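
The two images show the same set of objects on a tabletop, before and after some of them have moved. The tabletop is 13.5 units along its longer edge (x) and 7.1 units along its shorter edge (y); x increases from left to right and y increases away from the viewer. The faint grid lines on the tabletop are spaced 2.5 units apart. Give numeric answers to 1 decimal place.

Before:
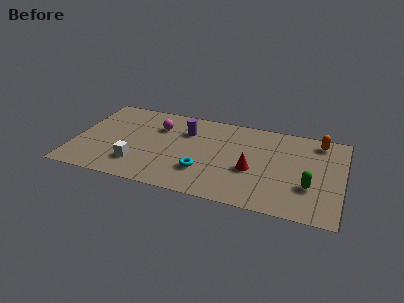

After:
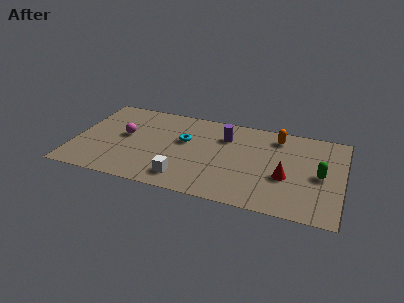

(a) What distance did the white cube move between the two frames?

2.5

From (3.3, 1.8) to (5.7, 1.3), the white cube covered √(2.4² + 0.5²) ≈ 2.5 units.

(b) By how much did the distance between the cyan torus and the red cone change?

+2.9

They were about 2.5 units apart before and 5.4 after — 2.9 units further apart.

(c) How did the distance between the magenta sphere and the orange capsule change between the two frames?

-0.3

Before: roughly 8.2 units apart; after: 7.9. That's 0.3 units closer together.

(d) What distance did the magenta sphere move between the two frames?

2.0

From (4.1, 5.1) to (2.5, 3.9), the magenta sphere covered √(1.6² + 1.2²) ≈ 2.0 units.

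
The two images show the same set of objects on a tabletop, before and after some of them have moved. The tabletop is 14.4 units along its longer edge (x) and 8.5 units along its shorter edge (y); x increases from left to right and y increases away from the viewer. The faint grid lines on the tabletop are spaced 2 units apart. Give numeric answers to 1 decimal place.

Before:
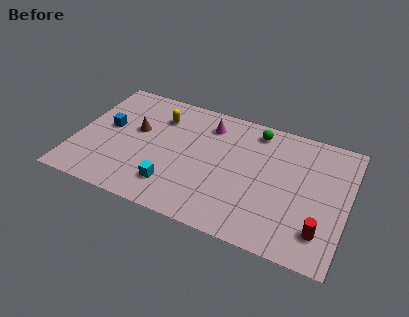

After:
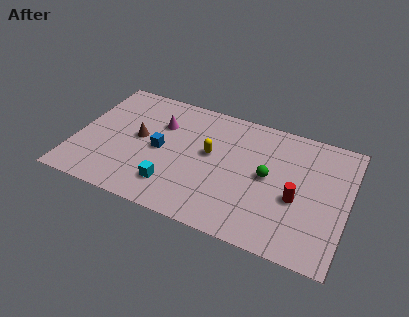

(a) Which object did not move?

the cyan cube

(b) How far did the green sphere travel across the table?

3.0

From (9.3, 7.3) to (10.2, 4.4), the green sphere covered √(0.9² + 2.9²) ≈ 3.0 units.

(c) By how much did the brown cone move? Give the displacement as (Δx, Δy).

(0.2, -0.5)

From the two frames, the brown cone sits at roughly (3.1, 5.0) before and (3.3, 4.5) after.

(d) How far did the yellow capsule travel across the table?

3.3

From (4.2, 6.4) to (7.1, 4.8), the yellow capsule covered √(2.9² + 1.6²) ≈ 3.3 units.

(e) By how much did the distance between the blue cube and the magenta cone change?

-3.8

Before: roughly 5.6 units apart; after: 1.8. That's 3.8 units closer together.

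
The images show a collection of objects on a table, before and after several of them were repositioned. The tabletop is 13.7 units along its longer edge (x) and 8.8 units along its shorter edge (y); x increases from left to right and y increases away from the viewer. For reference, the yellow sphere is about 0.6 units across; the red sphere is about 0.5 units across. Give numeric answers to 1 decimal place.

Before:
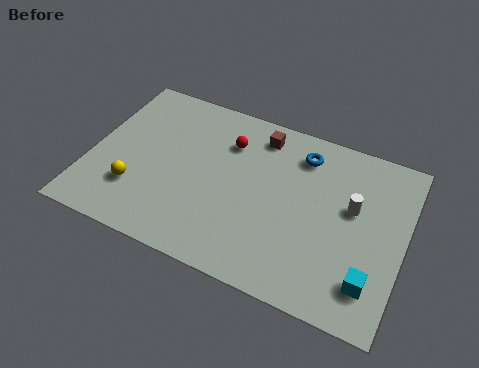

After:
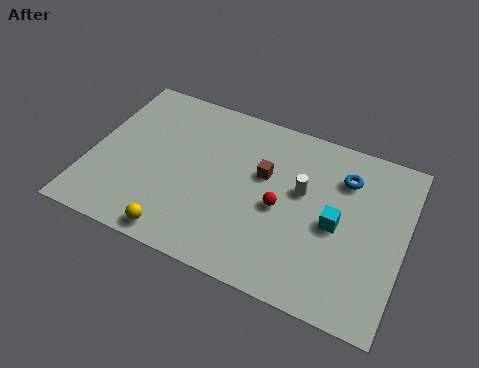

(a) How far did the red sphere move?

3.6

From (5.8, 6.5) to (8.4, 4.0), the red sphere covered √(2.6² + 2.5²) ≈ 3.6 units.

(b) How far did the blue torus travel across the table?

2.0

The blue torus was near (9.0, 7.1) before and (10.9, 6.6) after, so it travelled √(1.9² + 0.5²) ≈ 2.0 units.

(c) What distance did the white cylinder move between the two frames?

2.2

The white cylinder moved from about (11.4, 5.2) to (9.2, 5.2), a distance of √(2.2² + 0.0²) ≈ 2.2.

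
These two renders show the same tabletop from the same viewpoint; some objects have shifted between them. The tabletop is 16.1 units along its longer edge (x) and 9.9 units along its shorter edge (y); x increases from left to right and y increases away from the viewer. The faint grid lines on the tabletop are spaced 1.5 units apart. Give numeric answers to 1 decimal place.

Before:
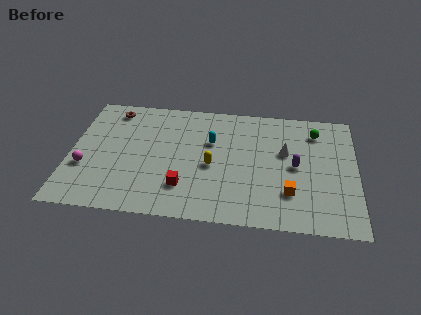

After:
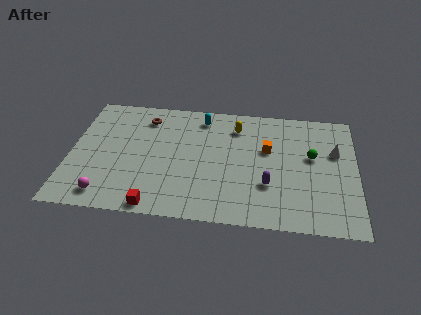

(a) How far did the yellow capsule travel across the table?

3.6

The yellow capsule moved from about (8.0, 4.4) to (9.3, 7.8), a distance of √(1.3² + 3.4²) ≈ 3.6.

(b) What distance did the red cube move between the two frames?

2.3

The red cube was near (6.5, 2.5) before and (5.0, 0.8) after, so it travelled √(1.5² + 1.7²) ≈ 2.3 units.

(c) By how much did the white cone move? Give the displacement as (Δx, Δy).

(2.8, 0.3)

From the two frames, the white cone sits at roughly (12.1, 6.0) before and (14.9, 6.3) after.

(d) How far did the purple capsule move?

2.3

The purple capsule was near (12.7, 4.9) before and (11.2, 3.2) after, so it travelled √(1.5² + 1.7²) ≈ 2.3 units.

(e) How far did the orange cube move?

3.6

The orange cube moved from about (12.4, 2.7) to (11.1, 6.1), a distance of √(1.3² + 3.4²) ≈ 3.6.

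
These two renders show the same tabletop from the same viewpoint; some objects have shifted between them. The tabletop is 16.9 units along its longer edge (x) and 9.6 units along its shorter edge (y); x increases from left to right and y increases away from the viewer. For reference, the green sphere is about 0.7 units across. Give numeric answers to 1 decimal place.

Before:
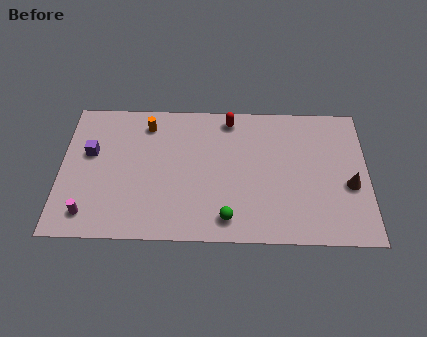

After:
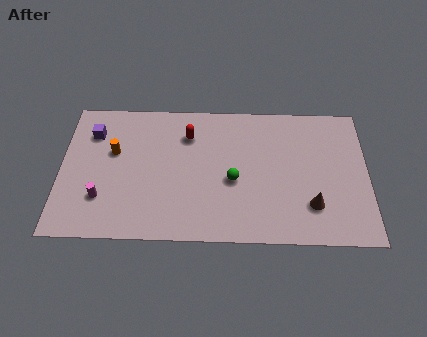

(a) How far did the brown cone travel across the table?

2.5

The brown cone was near (15.9, 3.9) before and (13.8, 2.5) after, so it travelled √(2.1² + 1.4²) ≈ 2.5 units.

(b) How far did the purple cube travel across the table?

1.4

From (1.6, 5.8) to (1.7, 7.2), the purple cube covered √(0.1² + 1.4²) ≈ 1.4 units.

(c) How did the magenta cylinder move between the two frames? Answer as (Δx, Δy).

(0.7, 1.1)

The magenta cylinder was at about (1.6, 1.6) and moved to about (2.3, 2.7).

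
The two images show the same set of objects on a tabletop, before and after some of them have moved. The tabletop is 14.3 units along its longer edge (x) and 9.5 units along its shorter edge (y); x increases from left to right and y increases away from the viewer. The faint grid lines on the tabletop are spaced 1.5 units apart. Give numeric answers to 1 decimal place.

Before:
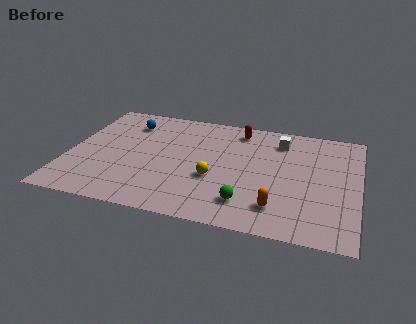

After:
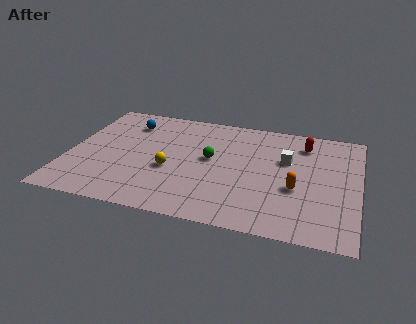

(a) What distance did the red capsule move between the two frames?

3.3

From (8.2, 8.1) to (11.5, 7.6), the red capsule covered √(3.3² + 0.5²) ≈ 3.3 units.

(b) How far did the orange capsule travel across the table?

1.9

The orange capsule moved from about (10.5, 2.0) to (11.3, 3.7), a distance of √(0.8² + 1.7²) ≈ 1.9.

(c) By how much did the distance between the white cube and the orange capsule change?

-3.2

Before: roughly 5.6 units apart; after: 2.4. That's 3.2 units closer together.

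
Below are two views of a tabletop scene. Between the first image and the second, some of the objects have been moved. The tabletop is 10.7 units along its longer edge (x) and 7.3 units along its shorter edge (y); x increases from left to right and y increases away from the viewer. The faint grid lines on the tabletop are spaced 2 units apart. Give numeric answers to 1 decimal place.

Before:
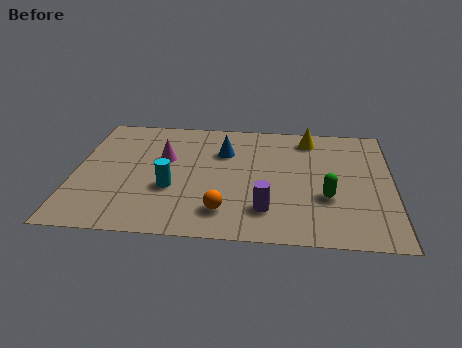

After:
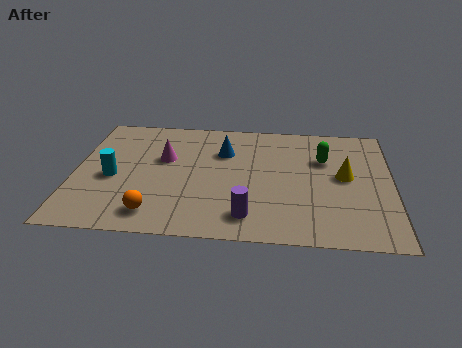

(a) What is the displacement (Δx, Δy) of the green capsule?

(-0.1, 2.3)

From the two frames, the green capsule sits at roughly (8.5, 2.6) before and (8.4, 4.9) after.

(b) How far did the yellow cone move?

2.6

From (7.9, 6.2) to (9.1, 3.9), the yellow cone covered √(1.2² + 2.3²) ≈ 2.6 units.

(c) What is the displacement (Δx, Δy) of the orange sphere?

(-2.3, -0.3)

From the two frames, the orange sphere sits at roughly (5.1, 1.5) before and (2.8, 1.2) after.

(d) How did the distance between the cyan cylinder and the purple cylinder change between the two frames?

+1.6

Before: roughly 3.4 units apart; after: 5.0. That's 1.6 units further apart.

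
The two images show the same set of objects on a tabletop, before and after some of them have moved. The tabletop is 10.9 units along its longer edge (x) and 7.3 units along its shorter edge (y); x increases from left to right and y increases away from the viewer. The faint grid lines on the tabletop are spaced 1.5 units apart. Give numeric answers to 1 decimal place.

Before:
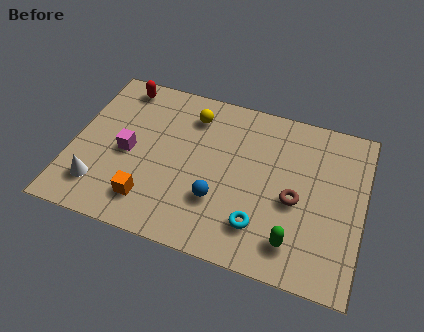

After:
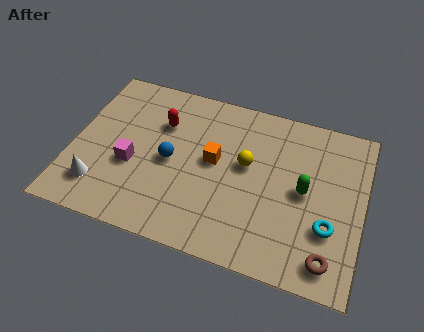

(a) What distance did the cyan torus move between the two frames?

2.6

The cyan torus moved from about (7.2, 1.7) to (9.7, 2.4), a distance of √(2.5² + 0.7²) ≈ 2.6.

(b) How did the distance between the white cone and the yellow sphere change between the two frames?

+0.7

The distance was about 5.2 in the first image and 5.9 in the second, so they moved 0.7 units further apart.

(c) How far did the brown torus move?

2.5

The brown torus moved from about (8.4, 3.2) to (9.8, 1.1), a distance of √(1.4² + 2.1²) ≈ 2.5.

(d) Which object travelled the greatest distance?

the orange cube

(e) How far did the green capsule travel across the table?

2.3

The green capsule moved from about (8.5, 1.4) to (8.7, 3.7), a distance of √(0.2² + 2.3²) ≈ 2.3.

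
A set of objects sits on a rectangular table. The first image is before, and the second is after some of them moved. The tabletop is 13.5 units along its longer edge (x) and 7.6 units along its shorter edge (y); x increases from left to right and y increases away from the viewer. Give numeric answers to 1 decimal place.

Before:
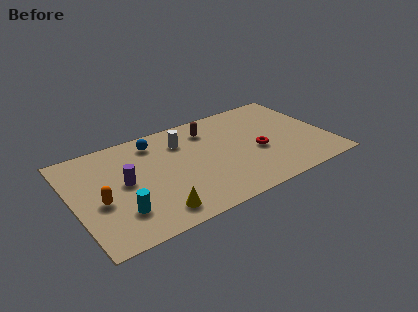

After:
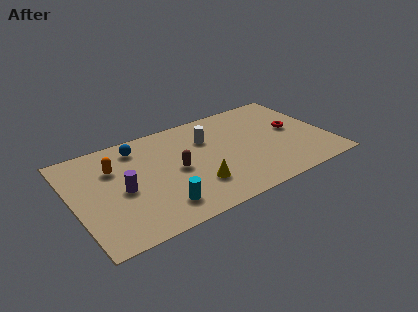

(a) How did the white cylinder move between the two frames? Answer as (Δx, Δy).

(1.3, -0.4)

From the two frames, the white cylinder sits at roughly (6.0, 5.7) before and (7.3, 5.3) after.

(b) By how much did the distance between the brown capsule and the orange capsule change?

-3.3

Before: roughly 6.8 units apart; after: 3.5. That's 3.3 units closer together.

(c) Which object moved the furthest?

the brown capsule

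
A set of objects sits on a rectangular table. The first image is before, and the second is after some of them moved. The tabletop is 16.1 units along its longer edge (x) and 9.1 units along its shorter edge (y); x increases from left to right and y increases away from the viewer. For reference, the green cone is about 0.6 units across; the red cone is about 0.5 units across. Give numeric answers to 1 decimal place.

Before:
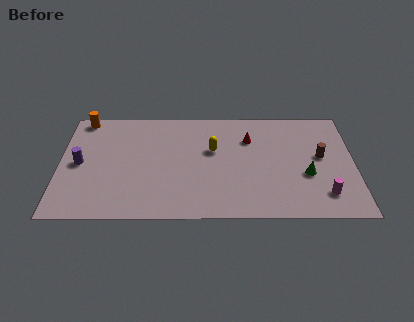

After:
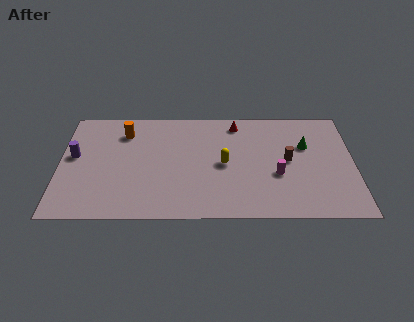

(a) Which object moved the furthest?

the magenta cylinder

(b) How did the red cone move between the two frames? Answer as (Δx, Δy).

(-0.7, 1.3)

From the two frames, the red cone sits at roughly (10.4, 6.5) before and (9.7, 7.8) after.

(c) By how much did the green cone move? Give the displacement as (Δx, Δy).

(0.0, 2.4)

The green cone started near (13.5, 3.5) and ended near (13.5, 5.9).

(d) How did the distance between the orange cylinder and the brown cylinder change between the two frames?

-4.2

The distance was about 13.5 in the first image and 9.3 in the second, so they moved 4.2 units closer together.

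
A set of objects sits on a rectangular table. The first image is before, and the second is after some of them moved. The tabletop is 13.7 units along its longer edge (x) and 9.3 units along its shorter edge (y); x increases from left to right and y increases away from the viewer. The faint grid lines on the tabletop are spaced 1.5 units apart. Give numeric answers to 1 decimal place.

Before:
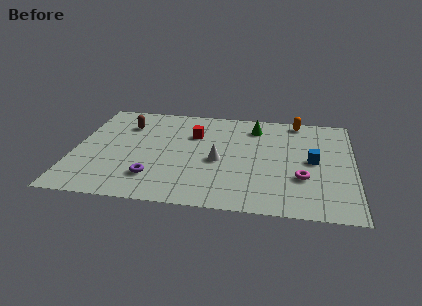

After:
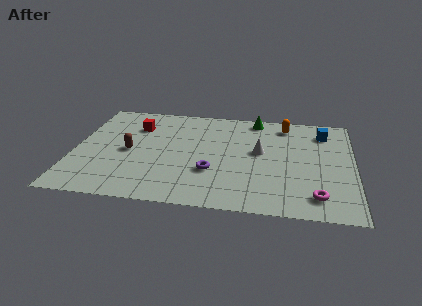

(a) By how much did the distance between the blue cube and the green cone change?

-0.5

Before: roughly 4.0 units apart; after: 3.5. That's 0.5 units closer together.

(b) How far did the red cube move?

2.9

The red cube was near (5.8, 6.4) before and (2.9, 6.8) after, so it travelled √(2.9² + 0.4²) ≈ 2.9 units.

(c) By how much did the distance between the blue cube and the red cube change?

+3.2

Before: roughly 6.1 units apart; after: 9.3. That's 3.2 units further apart.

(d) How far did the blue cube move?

2.7

The blue cube moved from about (11.7, 4.7) to (12.2, 7.4), a distance of √(0.5² + 2.7²) ≈ 2.7.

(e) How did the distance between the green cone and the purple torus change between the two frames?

-1.6

The distance was about 7.2 in the first image and 5.6 in the second, so they moved 1.6 units closer together.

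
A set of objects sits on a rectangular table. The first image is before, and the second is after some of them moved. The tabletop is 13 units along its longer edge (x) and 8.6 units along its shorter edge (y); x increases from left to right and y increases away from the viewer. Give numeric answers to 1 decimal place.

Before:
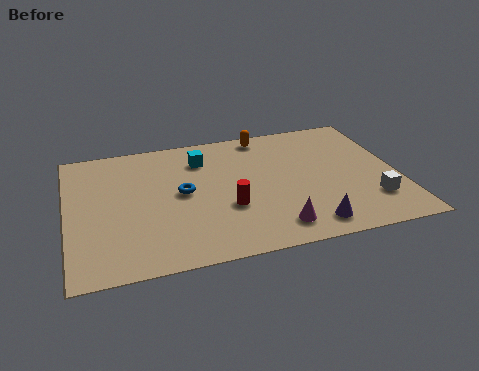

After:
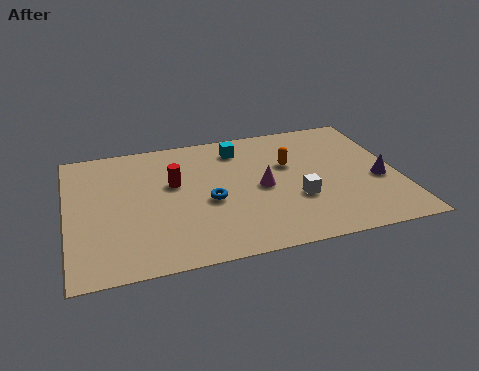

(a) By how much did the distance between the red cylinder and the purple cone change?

+4.6

Before: roughly 3.6 units apart; after: 8.2. That's 4.6 units further apart.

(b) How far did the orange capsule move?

2.4

From (8.0, 7.7) to (8.8, 5.4), the orange capsule covered √(0.8² + 2.3²) ≈ 2.4 units.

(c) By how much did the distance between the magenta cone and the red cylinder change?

+1.2

Before: roughly 2.4 units apart; after: 3.6. That's 1.2 units further apart.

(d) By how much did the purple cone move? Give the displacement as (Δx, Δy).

(3.0, 2.3)

The purple cone was at about (9.2, 1.2) and moved to about (12.2, 3.5).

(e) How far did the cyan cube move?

1.6

The cyan cube moved from about (5.4, 6.6) to (6.9, 7.0), a distance of √(1.5² + 0.4²) ≈ 1.6.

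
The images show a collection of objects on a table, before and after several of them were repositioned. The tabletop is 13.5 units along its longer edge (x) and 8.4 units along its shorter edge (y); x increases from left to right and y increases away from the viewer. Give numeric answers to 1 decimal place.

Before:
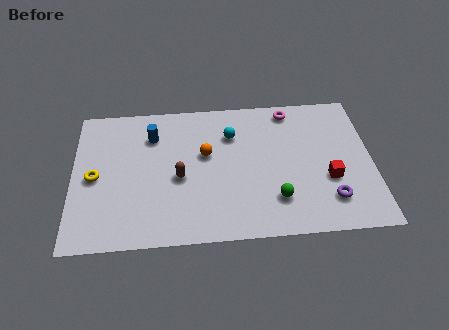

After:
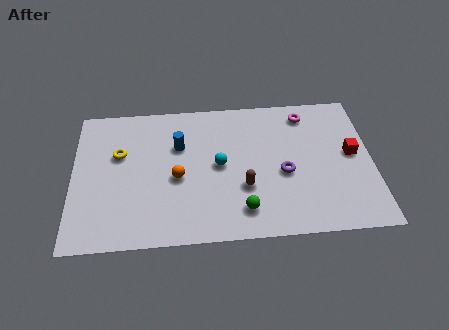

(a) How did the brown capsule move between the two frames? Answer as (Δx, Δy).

(2.9, -0.8)

The brown capsule started near (4.8, 3.7) and ended near (7.7, 2.9).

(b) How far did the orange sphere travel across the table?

1.8

The orange sphere moved from about (6.0, 5.0) to (4.7, 3.7), a distance of √(1.3² + 1.3²) ≈ 1.8.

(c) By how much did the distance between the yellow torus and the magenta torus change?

-0.8

Before: roughly 9.5 units apart; after: 8.7. That's 0.8 units closer together.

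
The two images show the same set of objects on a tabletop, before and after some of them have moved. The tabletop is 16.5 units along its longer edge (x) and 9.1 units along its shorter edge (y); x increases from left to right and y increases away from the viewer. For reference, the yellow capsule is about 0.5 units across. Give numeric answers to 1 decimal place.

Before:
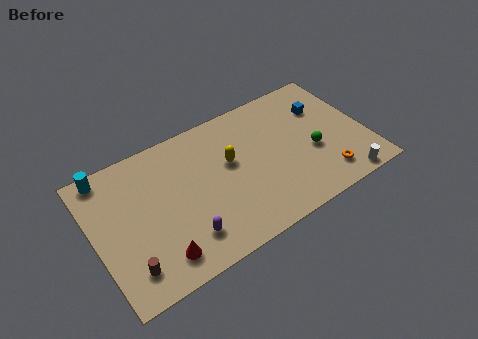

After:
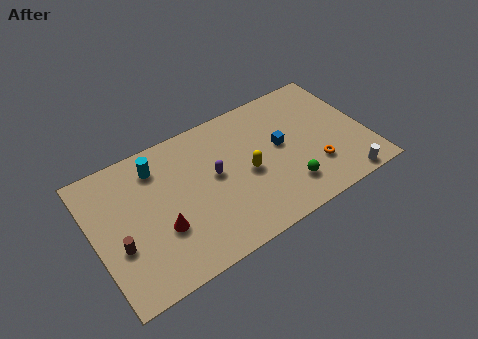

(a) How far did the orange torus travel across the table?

1.0

The orange torus moved from about (13.6, 1.7) to (13.1, 2.6), a distance of √(0.5² + 0.9²) ≈ 1.0.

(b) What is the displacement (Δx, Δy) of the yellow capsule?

(0.9, -1.2)

The yellow capsule started near (8.3, 5.4) and ended near (9.2, 4.2).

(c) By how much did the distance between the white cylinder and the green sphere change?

+0.3

They were about 3.2 units apart before and 3.5 after — 0.3 units further apart.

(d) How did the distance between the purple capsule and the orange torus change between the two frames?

-2.3

Before: roughly 8.6 units apart; after: 6.3. That's 2.3 units closer together.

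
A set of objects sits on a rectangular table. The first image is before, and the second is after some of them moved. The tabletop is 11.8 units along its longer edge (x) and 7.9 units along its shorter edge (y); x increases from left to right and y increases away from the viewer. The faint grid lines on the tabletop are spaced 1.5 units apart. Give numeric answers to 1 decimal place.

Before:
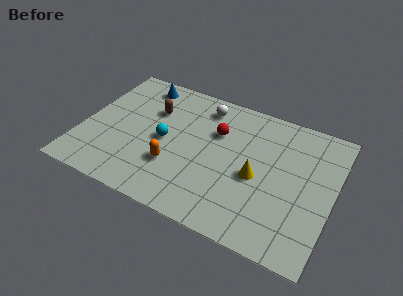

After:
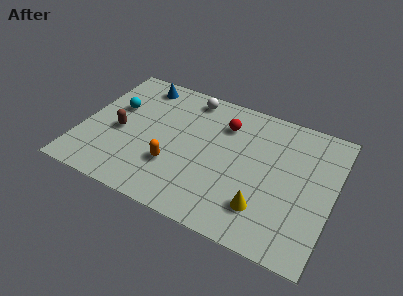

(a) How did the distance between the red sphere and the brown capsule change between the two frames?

+2.2

Before: roughly 3.1 units apart; after: 5.3. That's 2.2 units further apart.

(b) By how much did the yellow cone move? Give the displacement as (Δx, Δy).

(0.5, -1.6)

The yellow cone started near (8.3, 3.5) and ended near (8.8, 1.9).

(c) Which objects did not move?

the blue cone and the orange capsule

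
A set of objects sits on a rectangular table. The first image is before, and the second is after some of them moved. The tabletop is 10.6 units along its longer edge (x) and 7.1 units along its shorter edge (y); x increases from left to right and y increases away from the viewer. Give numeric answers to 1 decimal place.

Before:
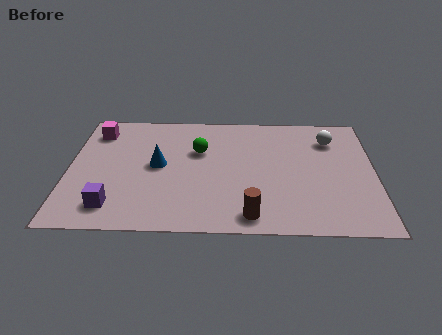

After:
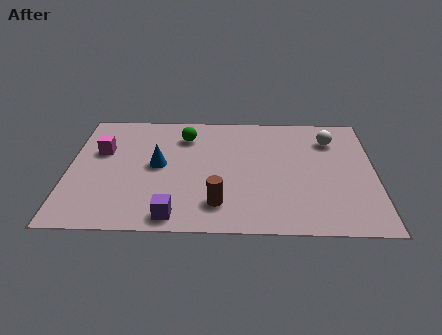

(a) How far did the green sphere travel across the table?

1.0

The green sphere moved from about (4.5, 4.6) to (4.0, 5.5), a distance of √(0.5² + 0.9²) ≈ 1.0.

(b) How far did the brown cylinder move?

1.3

The brown cylinder was near (6.3, 0.9) before and (5.2, 1.5) after, so it travelled √(1.1² + 0.6²) ≈ 1.3 units.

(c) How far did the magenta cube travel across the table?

1.2

The magenta cube moved from about (0.9, 5.7) to (1.1, 4.5), a distance of √(0.2² + 1.2²) ≈ 1.2.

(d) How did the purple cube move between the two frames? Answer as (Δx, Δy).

(2.1, -0.5)

The purple cube started near (1.6, 1.3) and ended near (3.7, 0.8).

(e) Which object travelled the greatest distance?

the purple cube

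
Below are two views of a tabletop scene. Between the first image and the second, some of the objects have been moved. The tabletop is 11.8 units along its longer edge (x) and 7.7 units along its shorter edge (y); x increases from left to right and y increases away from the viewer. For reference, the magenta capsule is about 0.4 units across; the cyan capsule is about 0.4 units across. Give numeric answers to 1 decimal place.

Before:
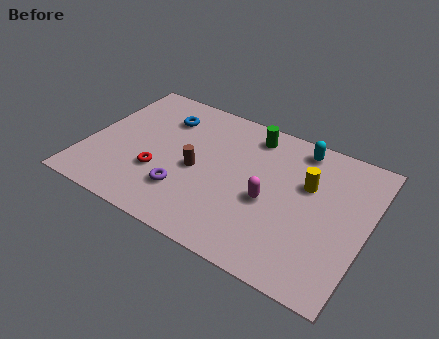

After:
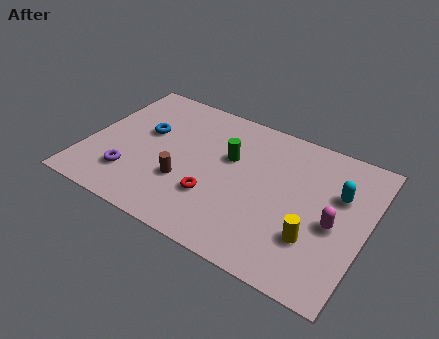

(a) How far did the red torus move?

2.4

The red torus was near (3.2, 2.6) before and (5.6, 2.4) after, so it travelled √(2.4² + 0.2²) ≈ 2.4 units.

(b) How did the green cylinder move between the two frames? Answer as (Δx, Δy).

(-0.7, -1.7)

The green cylinder started near (6.6, 6.5) and ended near (5.9, 4.8).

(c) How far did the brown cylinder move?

1.0

The brown cylinder was near (4.7, 3.5) before and (4.3, 2.6) after, so it travelled √(0.4² + 0.9²) ≈ 1.0 units.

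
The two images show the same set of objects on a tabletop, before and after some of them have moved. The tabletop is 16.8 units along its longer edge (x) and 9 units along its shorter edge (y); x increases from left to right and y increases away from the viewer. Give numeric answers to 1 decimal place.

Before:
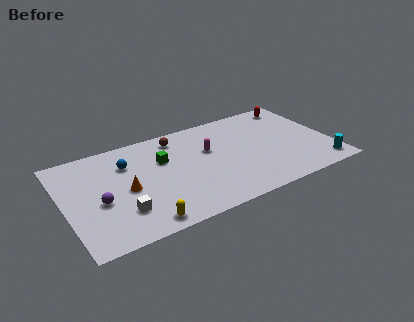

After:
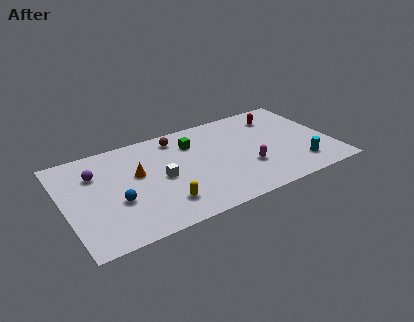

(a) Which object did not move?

the brown sphere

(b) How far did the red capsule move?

1.5

The red capsule was near (15.2, 7.8) before and (13.9, 7.1) after, so it travelled √(1.3² + 0.7²) ≈ 1.5 units.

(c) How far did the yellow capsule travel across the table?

1.7

From (4.4, 1.0) to (5.8, 2.0), the yellow capsule covered √(1.4² + 1.0²) ≈ 1.7 units.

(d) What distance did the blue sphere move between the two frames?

3.3

The blue sphere moved from about (4.1, 6.5) to (3.1, 3.4), a distance of √(1.0² + 3.1²) ≈ 3.3.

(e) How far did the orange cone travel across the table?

1.4

The orange cone moved from about (3.8, 4.2) to (4.6, 5.3), a distance of √(0.8² + 1.1²) ≈ 1.4.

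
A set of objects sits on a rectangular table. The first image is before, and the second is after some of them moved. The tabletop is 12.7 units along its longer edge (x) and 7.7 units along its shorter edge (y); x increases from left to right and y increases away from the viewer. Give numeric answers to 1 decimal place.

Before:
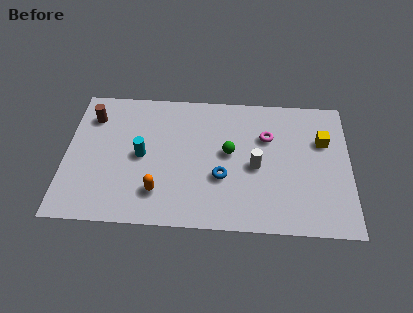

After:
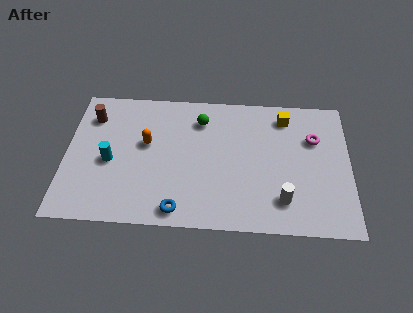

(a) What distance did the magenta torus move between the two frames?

2.1

From (9.0, 5.2) to (11.1, 5.2), the magenta torus covered √(2.1² + 0.0²) ≈ 2.1 units.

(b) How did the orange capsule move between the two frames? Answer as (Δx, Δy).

(-0.6, 2.7)

The orange capsule started near (4.2, 1.8) and ended near (3.6, 4.5).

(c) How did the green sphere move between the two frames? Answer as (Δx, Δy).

(-1.3, 1.8)

The green sphere was at about (7.3, 4.2) and moved to about (6.0, 6.0).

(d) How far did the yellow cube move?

2.1

The yellow cube was near (11.5, 5.1) before and (9.8, 6.4) after, so it travelled √(1.7² + 1.3²) ≈ 2.1 units.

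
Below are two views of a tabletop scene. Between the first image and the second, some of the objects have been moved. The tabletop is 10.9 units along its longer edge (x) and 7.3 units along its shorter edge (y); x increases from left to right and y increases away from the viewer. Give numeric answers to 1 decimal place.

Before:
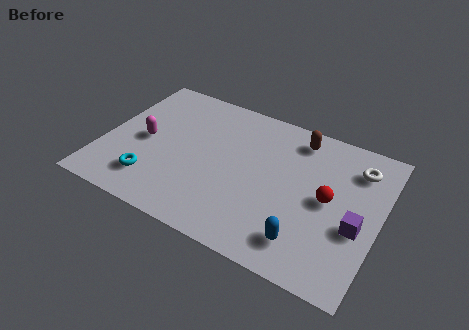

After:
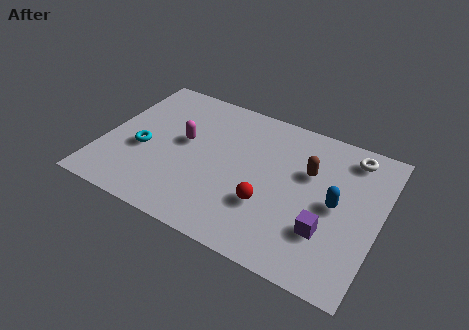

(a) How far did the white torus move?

0.6

The white torus moved from about (9.8, 5.7) to (9.5, 6.2), a distance of √(0.3² + 0.5²) ≈ 0.6.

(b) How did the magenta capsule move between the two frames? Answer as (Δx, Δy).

(1.5, 0.6)

The magenta capsule started near (1.6, 3.5) and ended near (3.1, 4.1).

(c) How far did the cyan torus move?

1.5

The cyan torus moved from about (2.2, 1.6) to (1.6, 3.0), a distance of √(0.6² + 1.4²) ≈ 1.5.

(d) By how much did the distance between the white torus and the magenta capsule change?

-1.8

They were about 8.5 units apart before and 6.7 after — 1.8 units closer together.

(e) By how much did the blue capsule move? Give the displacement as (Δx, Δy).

(0.9, 2.2)

From the two frames, the blue capsule sits at roughly (8.3, 1.4) before and (9.2, 3.6) after.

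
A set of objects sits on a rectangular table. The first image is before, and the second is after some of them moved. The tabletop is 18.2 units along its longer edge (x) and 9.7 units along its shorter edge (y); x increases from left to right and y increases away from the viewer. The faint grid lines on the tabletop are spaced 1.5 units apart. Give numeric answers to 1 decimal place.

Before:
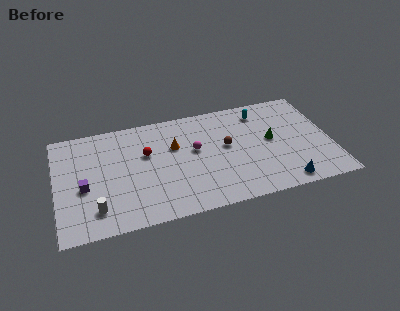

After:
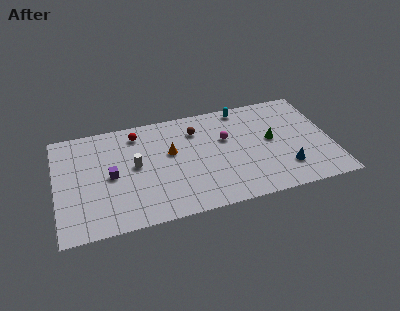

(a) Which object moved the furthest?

the white cylinder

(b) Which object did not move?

the green cone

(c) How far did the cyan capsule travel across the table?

1.4

From (13.8, 8.0) to (12.6, 8.7), the cyan capsule covered √(1.2² + 0.7²) ≈ 1.4 units.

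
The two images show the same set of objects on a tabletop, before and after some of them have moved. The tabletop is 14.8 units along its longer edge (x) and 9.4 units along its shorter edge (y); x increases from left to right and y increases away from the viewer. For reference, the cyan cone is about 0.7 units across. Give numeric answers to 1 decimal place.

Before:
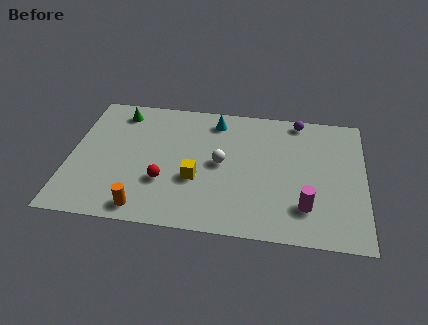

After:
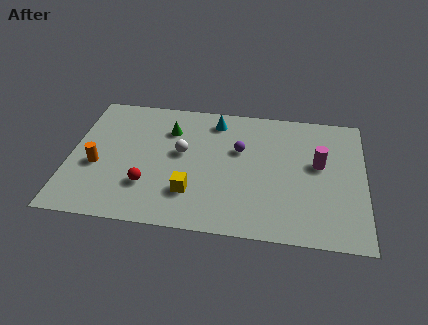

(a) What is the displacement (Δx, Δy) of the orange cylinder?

(-2.5, 2.7)

The orange cylinder started near (3.9, 1.1) and ended near (1.4, 3.8).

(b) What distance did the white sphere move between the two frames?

2.1

The white sphere was near (7.6, 4.8) before and (5.6, 5.3) after, so it travelled √(2.0² + 0.5²) ≈ 2.1 units.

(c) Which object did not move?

the cyan cone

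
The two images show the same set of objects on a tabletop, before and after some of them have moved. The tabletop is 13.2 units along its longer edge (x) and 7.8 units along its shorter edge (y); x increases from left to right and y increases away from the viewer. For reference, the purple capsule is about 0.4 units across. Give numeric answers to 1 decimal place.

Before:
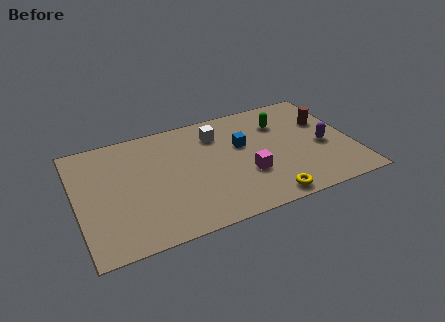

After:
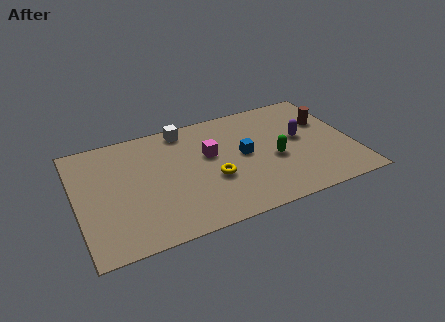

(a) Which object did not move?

the brown cylinder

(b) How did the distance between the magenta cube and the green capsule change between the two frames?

-0.3

They were about 3.6 units apart before and 3.3 after — 0.3 units closer together.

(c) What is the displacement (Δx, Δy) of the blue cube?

(0.0, -0.7)

The blue cube was at about (8.0, 4.8) and moved to about (8.0, 4.1).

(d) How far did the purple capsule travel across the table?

1.3

The purple capsule moved from about (11.8, 3.4) to (10.8, 4.3), a distance of √(1.0² + 0.9²) ≈ 1.3.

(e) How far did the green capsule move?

2.5

From (10.0, 5.7) to (9.4, 3.3), the green capsule covered √(0.6² + 2.4²) ≈ 2.5 units.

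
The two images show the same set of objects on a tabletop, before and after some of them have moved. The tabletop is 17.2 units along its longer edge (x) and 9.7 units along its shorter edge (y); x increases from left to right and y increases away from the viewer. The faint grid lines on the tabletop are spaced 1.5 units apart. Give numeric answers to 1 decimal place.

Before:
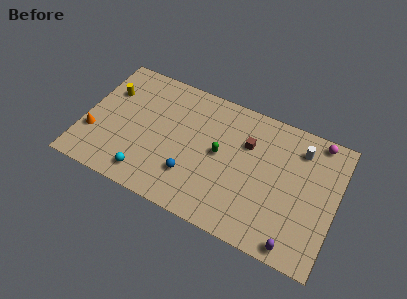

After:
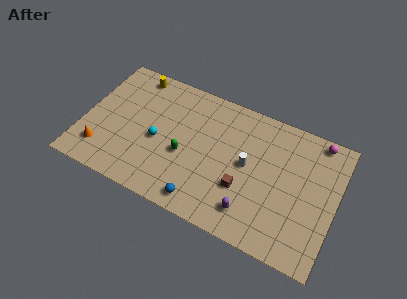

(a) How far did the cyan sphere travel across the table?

2.8

The cyan sphere was near (4.7, 1.5) before and (5.1, 4.3) after, so it travelled √(0.4² + 2.8²) ≈ 2.8 units.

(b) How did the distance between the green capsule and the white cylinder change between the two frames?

-1.5

They were about 5.8 units apart before and 4.3 after — 1.5 units closer together.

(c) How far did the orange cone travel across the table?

1.2

The orange cone was near (0.8, 3.1) before and (1.5, 2.1) after, so it travelled √(0.7² + 1.0²) ≈ 1.2 units.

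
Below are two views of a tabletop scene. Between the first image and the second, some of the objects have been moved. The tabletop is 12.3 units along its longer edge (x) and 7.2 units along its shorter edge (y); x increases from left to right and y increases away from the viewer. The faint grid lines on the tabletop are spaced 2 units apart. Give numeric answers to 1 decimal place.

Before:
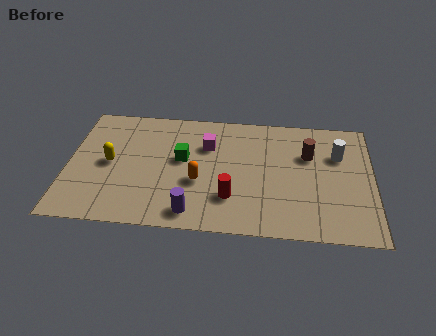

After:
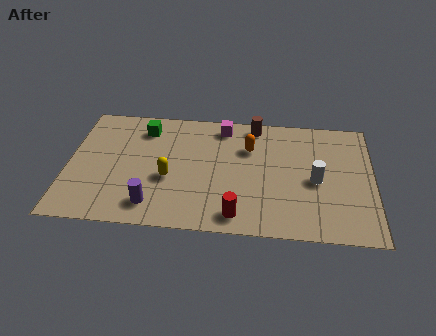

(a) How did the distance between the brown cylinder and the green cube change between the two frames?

-0.6

They were about 5.1 units apart before and 4.5 after — 0.6 units closer together.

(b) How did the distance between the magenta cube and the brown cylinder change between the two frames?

-2.8

They were about 4.1 units apart before and 1.3 after — 2.8 units closer together.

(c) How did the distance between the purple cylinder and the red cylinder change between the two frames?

+1.6

Before: roughly 1.8 units apart; after: 3.4. That's 1.6 units further apart.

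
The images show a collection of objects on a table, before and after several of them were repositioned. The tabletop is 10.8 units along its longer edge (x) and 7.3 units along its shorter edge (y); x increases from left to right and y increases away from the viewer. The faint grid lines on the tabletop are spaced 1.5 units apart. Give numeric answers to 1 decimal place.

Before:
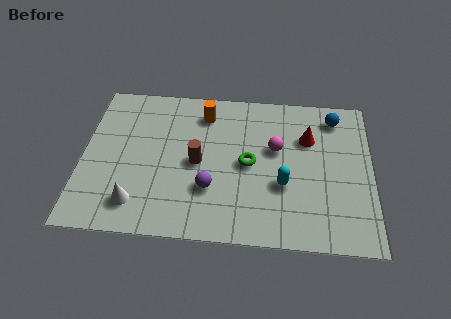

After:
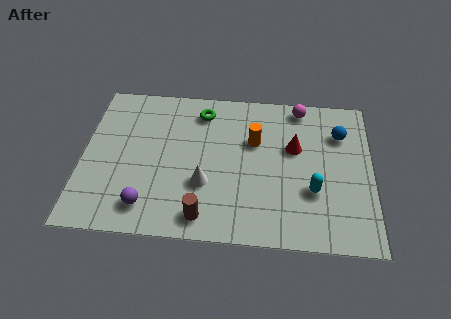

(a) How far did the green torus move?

3.0

The green torus moved from about (6.2, 3.6) to (4.4, 6.0), a distance of √(1.8² + 2.4²) ≈ 3.0.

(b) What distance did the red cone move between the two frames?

0.7

From (8.4, 5.0) to (7.9, 4.5), the red cone covered √(0.5² + 0.5²) ≈ 0.7 units.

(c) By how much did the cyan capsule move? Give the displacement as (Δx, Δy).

(1.1, -0.2)

The cyan capsule started near (7.5, 2.7) and ended near (8.6, 2.5).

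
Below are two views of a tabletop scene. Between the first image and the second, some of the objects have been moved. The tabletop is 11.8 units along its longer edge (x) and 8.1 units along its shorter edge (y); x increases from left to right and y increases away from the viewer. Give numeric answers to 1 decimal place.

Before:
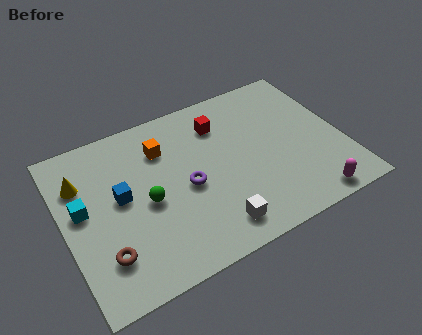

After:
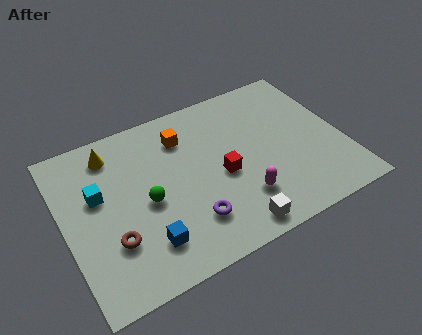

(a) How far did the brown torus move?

0.6

From (1.4, 2.0) to (1.8, 2.5), the brown torus covered √(0.4² + 0.5²) ≈ 0.6 units.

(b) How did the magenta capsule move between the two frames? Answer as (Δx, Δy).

(-2.7, 1.3)

From the two frames, the magenta capsule sits at roughly (9.9, 0.8) before and (7.2, 2.1) after.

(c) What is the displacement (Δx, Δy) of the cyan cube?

(0.7, 0.4)

The cyan cube started near (0.8, 4.5) and ended near (1.5, 4.9).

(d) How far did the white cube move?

0.8

From (5.9, 1.3) to (6.6, 0.9), the white cube covered √(0.7² + 0.4²) ≈ 0.8 units.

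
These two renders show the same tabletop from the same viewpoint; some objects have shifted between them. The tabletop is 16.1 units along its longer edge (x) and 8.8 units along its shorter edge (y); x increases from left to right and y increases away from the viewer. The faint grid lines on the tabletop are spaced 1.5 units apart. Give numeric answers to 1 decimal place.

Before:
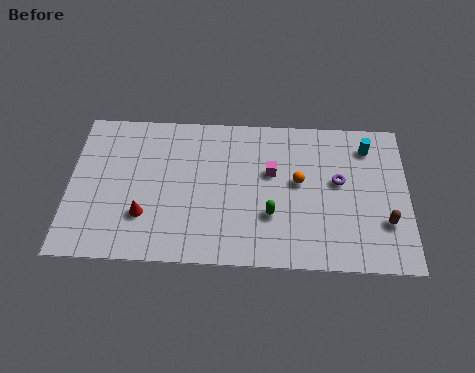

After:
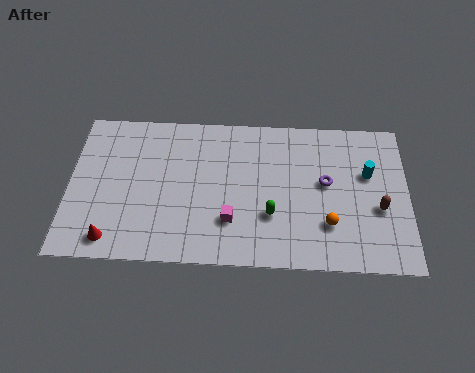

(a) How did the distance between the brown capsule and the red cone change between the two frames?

+1.4

The distance was about 11.4 in the first image and 12.8 in the second, so they moved 1.4 units further apart.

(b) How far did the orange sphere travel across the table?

2.8

From (10.9, 4.9) to (12.3, 2.5), the orange sphere covered √(1.4² + 2.4²) ≈ 2.8 units.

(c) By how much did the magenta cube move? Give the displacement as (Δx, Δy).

(-1.9, -2.9)

From the two frames, the magenta cube sits at roughly (9.6, 5.4) before and (7.7, 2.5) after.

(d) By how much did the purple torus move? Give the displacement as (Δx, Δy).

(-0.6, -0.1)

From the two frames, the purple torus sits at roughly (12.8, 5.0) before and (12.2, 4.9) after.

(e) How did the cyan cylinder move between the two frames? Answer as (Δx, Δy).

(0.0, -1.6)

From the two frames, the cyan cylinder sits at roughly (14.2, 7.1) before and (14.2, 5.5) after.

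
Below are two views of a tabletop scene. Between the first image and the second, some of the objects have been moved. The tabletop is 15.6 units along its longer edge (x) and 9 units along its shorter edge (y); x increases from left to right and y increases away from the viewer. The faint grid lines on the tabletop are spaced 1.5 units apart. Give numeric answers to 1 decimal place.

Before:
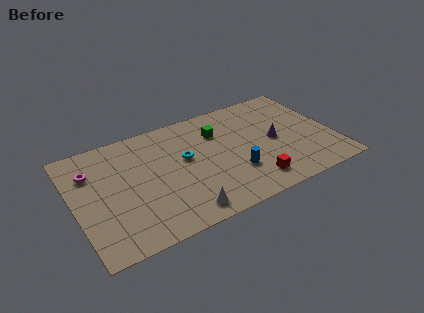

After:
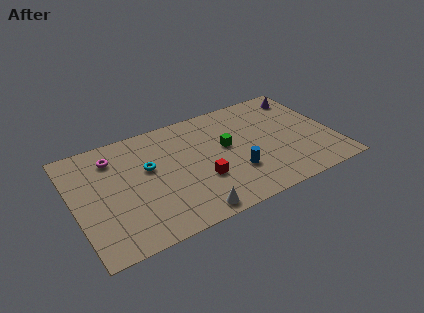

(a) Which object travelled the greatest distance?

the purple cone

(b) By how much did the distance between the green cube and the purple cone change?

+1.9

They were about 3.8 units apart before and 5.7 after — 1.9 units further apart.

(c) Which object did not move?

the blue cylinder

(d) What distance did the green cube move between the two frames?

1.4

The green cube moved from about (8.9, 6.5) to (9.2, 5.1), a distance of √(0.3² + 1.4²) ≈ 1.4.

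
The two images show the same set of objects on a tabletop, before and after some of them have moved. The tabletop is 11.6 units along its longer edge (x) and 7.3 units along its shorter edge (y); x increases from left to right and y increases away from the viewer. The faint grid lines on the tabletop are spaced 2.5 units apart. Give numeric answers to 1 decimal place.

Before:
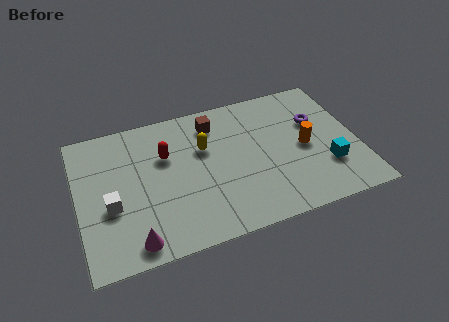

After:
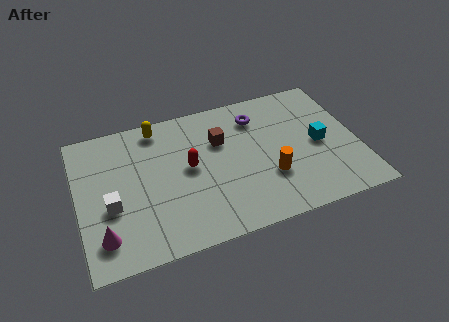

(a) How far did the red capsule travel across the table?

1.3

From (3.7, 4.8) to (4.6, 3.9), the red capsule covered √(0.9² + 0.9²) ≈ 1.3 units.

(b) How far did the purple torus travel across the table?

2.6

The purple torus was near (10.0, 4.7) before and (7.6, 5.7) after, so it travelled √(2.4² + 1.0²) ≈ 2.6 units.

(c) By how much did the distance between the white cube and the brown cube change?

-0.3

The distance was about 5.4 in the first image and 5.1 in the second, so they moved 0.3 units closer together.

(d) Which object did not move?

the white cube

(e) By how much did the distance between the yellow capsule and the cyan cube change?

+1.6

They were about 5.5 units apart before and 7.1 after — 1.6 units further apart.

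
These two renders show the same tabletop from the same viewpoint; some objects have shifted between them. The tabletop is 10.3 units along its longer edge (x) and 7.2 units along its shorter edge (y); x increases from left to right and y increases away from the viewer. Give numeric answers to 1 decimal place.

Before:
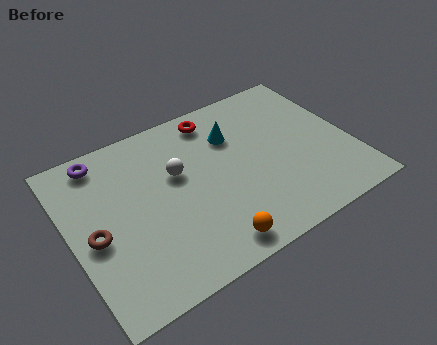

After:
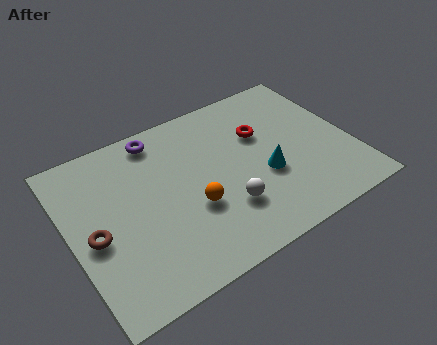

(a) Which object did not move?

the brown torus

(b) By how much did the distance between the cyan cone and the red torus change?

+0.7

They were about 1.2 units apart before and 1.9 after — 0.7 units further apart.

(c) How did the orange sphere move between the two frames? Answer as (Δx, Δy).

(-0.3, 1.8)

From the two frames, the orange sphere sits at roughly (4.6, 0.9) before and (4.3, 2.7) after.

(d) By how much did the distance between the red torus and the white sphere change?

+0.7

Before: roughly 2.5 units apart; after: 3.2. That's 0.7 units further apart.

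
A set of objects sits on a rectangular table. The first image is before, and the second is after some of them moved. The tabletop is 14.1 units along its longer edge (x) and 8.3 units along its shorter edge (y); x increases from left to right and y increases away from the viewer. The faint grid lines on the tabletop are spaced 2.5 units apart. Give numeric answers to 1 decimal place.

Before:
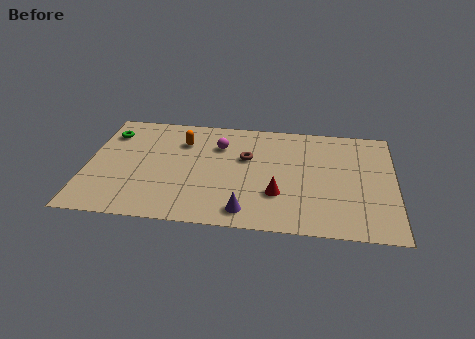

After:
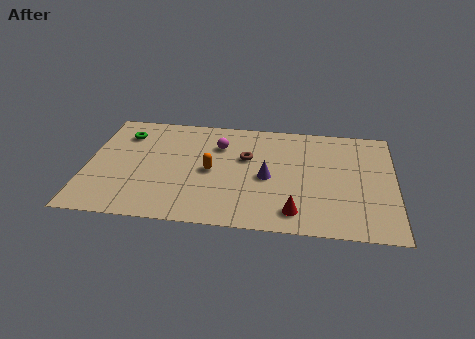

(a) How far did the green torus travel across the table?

0.7

From (0.9, 6.4) to (1.6, 6.4), the green torus covered √(0.7² + 0.0²) ≈ 0.7 units.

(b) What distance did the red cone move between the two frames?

1.4

The red cone was near (8.8, 2.6) before and (9.6, 1.4) after, so it travelled √(0.8² + 1.2²) ≈ 1.4 units.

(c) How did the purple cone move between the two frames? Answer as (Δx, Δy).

(0.9, 2.6)

From the two frames, the purple cone sits at roughly (7.4, 1.2) before and (8.3, 3.8) after.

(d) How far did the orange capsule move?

2.5

From (4.3, 6.1) to (5.7, 4.0), the orange capsule covered √(1.4² + 2.1²) ≈ 2.5 units.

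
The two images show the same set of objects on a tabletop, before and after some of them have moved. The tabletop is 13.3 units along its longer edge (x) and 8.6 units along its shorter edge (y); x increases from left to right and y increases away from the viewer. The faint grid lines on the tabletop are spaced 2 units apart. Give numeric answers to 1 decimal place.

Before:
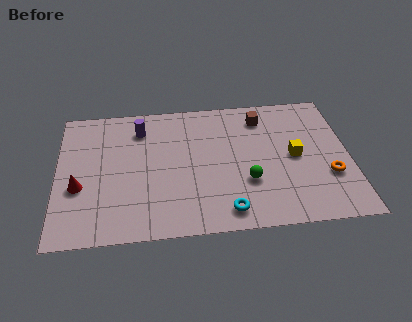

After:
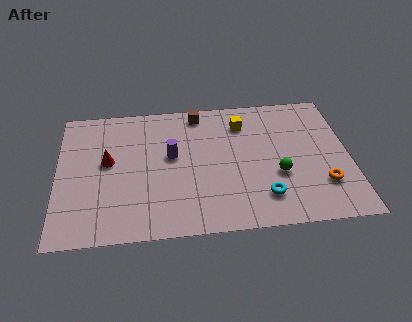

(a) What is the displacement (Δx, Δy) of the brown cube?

(-2.9, 0.6)

From the two frames, the brown cube sits at roughly (9.4, 7.0) before and (6.5, 7.6) after.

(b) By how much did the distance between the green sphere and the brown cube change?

+1.4

Before: roughly 4.2 units apart; after: 5.6. That's 1.4 units further apart.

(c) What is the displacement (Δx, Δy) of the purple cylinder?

(1.4, -1.9)

From the two frames, the purple cylinder sits at roughly (3.8, 6.8) before and (5.2, 4.9) after.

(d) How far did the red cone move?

2.0

The red cone moved from about (1.0, 3.3) to (2.3, 4.8), a distance of √(1.3² + 1.5²) ≈ 2.0.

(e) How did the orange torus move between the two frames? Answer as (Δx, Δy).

(-0.3, -0.5)

The orange torus was at about (12.3, 2.9) and moved to about (12.0, 2.4).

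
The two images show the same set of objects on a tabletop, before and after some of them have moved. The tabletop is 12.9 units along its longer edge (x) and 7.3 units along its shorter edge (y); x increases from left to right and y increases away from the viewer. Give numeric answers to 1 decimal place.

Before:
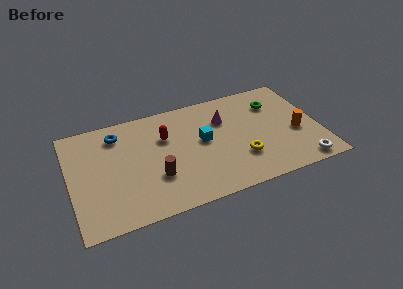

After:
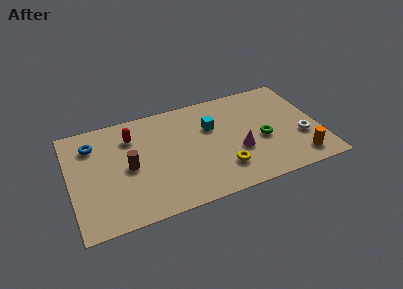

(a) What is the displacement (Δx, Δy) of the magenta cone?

(0.5, -2.4)

The magenta cone started near (8.1, 5.1) and ended near (8.6, 2.7).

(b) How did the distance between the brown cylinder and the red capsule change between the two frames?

-0.6

They were about 2.6 units apart before and 2.0 after — 0.6 units closer together.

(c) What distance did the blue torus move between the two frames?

1.3

From (2.6, 5.9) to (1.3, 5.6), the blue torus covered √(1.3² + 0.3²) ≈ 1.3 units.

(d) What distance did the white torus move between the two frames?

1.8

From (11.7, 0.8) to (11.9, 2.6), the white torus covered √(0.2² + 1.8²) ≈ 1.8 units.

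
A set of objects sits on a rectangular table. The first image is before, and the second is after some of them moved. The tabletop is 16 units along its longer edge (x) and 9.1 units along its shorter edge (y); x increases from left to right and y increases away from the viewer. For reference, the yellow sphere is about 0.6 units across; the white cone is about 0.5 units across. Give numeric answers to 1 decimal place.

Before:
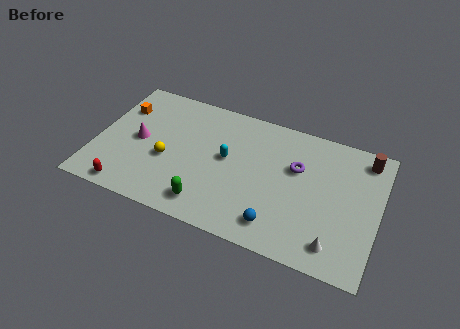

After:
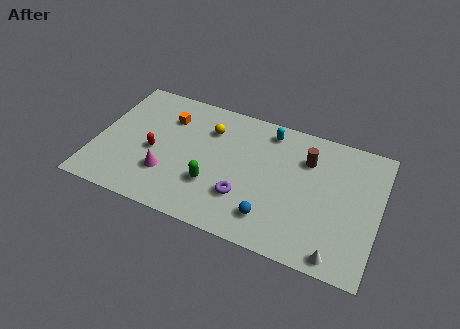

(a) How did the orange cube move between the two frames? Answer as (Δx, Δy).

(2.7, 0.2)

The orange cube started near (1.1, 6.5) and ended near (3.8, 6.7).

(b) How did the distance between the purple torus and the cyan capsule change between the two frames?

+1.2

The distance was about 4.0 in the first image and 5.2 in the second, so they moved 1.2 units further apart.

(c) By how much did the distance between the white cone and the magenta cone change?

-1.8

They were about 11.8 units apart before and 10.0 after — 1.8 units closer together.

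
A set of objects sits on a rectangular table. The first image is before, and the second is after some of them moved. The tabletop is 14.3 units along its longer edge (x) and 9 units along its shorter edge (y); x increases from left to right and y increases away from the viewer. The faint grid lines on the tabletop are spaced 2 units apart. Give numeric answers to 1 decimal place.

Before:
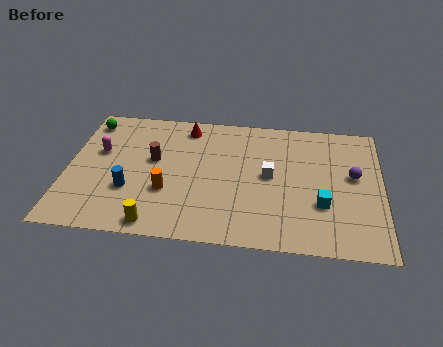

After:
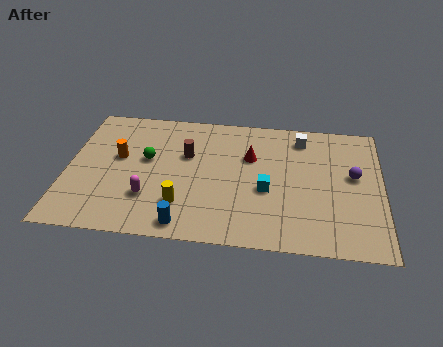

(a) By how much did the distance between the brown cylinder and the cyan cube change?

-3.8

Before: roughly 8.0 units apart; after: 4.2. That's 3.8 units closer together.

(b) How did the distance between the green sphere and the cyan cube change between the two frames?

-6.0

The distance was about 11.7 in the first image and 5.7 in the second, so they moved 6.0 units closer together.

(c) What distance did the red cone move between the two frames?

3.5

From (5.3, 7.7) to (8.3, 5.9), the red cone covered √(3.0² + 1.8²) ≈ 3.5 units.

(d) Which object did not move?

the purple sphere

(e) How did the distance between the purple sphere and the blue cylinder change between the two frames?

-1.8

They were about 10.3 units apart before and 8.5 after — 1.8 units closer together.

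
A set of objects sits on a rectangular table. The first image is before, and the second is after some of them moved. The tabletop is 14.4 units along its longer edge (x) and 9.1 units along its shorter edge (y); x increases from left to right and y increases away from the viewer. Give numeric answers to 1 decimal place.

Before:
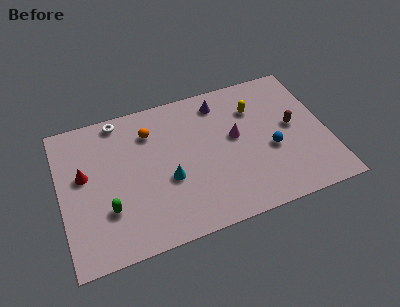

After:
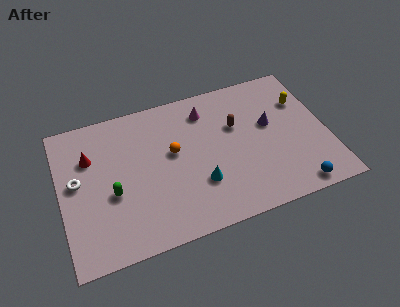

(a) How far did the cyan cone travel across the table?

1.8

The cyan cone was near (5.7, 3.6) before and (7.3, 2.8) after, so it travelled √(1.6² + 0.8²) ≈ 1.8 units.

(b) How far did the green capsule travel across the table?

0.9

The green capsule was near (2.4, 2.8) before and (2.7, 3.7) after, so it travelled √(0.3² + 0.9²) ≈ 0.9 units.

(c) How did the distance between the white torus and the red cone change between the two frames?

-2.1

They were about 3.6 units apart before and 1.5 after — 2.1 units closer together.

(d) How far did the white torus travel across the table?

4.1

The white torus was near (3.4, 8.2) before and (0.9, 5.0) after, so it travelled √(2.5² + 3.2²) ≈ 4.1 units.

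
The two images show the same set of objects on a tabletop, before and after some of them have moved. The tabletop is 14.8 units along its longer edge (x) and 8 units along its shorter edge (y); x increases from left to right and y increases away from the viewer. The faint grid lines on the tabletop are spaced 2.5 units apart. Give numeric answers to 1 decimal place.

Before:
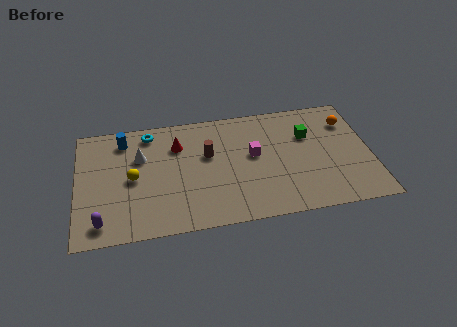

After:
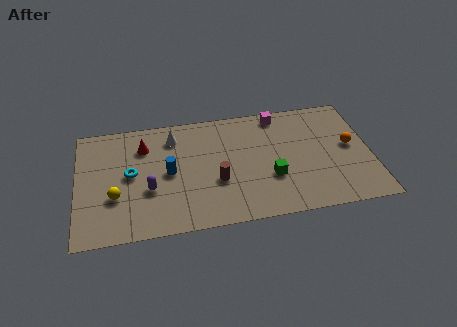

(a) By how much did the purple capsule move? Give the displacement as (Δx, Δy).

(2.4, 1.8)

The purple capsule started near (1.2, 1.2) and ended near (3.6, 3.0).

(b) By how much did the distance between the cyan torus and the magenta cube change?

+2.4

The distance was about 5.7 in the first image and 8.1 in the second, so they moved 2.4 units further apart.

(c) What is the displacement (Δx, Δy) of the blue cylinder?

(2.2, -2.6)

From the two frames, the blue cylinder sits at roughly (2.4, 6.6) before and (4.6, 4.0) after.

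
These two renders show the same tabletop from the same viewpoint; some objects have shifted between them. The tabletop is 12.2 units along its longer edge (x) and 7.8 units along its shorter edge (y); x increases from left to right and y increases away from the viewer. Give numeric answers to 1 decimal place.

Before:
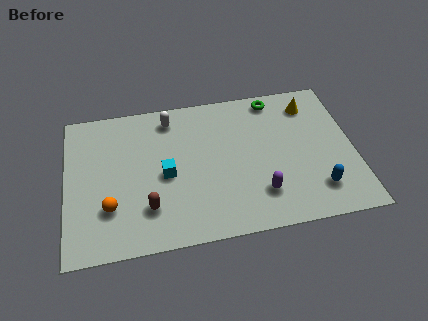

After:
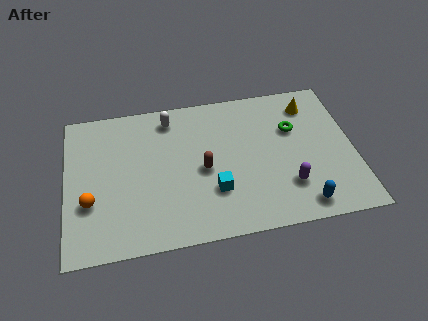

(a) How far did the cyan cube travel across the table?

2.3

The cyan cube moved from about (4.2, 3.6) to (6.2, 2.4), a distance of √(2.0² + 1.2²) ≈ 2.3.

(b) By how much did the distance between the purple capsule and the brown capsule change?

-0.9

Before: roughly 4.7 units apart; after: 3.8. That's 0.9 units closer together.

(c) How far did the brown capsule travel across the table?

2.9

The brown capsule was near (3.4, 2.0) before and (5.8, 3.6) after, so it travelled √(2.4² + 1.6²) ≈ 2.9 units.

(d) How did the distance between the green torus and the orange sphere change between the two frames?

+0.5

The distance was about 8.5 in the first image and 9.0 in the second, so they moved 0.5 units further apart.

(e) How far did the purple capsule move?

1.2

From (8.1, 1.9) to (9.3, 2.1), the purple capsule covered √(1.2² + 0.2²) ≈ 1.2 units.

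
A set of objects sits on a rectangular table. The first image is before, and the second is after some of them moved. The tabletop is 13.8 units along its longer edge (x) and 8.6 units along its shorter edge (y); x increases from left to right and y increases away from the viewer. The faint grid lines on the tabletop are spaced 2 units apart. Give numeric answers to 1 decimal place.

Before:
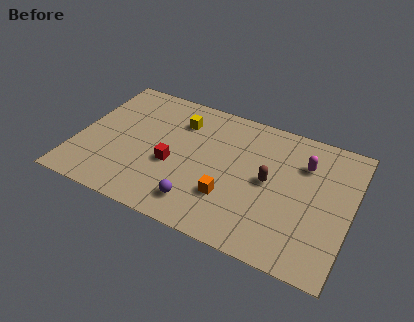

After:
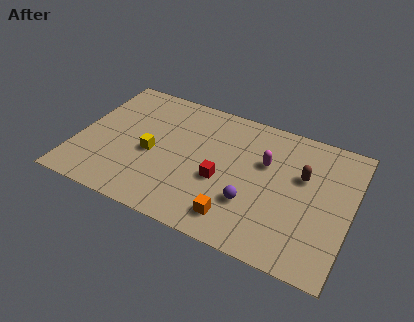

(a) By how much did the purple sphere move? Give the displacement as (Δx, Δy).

(2.5, 1.1)

From the two frames, the purple sphere sits at roughly (6.5, 1.6) before and (9.0, 2.7) after.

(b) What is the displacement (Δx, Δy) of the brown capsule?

(1.6, 1.0)

The brown capsule was at about (9.7, 4.4) and moved to about (11.3, 5.4).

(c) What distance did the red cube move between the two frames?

2.5

The red cube moved from about (4.9, 3.5) to (7.4, 3.5), a distance of √(2.5² + 0.0²) ≈ 2.5.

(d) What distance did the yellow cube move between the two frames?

2.9

The yellow cube moved from about (4.9, 6.5) to (3.8, 3.8), a distance of √(1.1² + 2.7²) ≈ 2.9.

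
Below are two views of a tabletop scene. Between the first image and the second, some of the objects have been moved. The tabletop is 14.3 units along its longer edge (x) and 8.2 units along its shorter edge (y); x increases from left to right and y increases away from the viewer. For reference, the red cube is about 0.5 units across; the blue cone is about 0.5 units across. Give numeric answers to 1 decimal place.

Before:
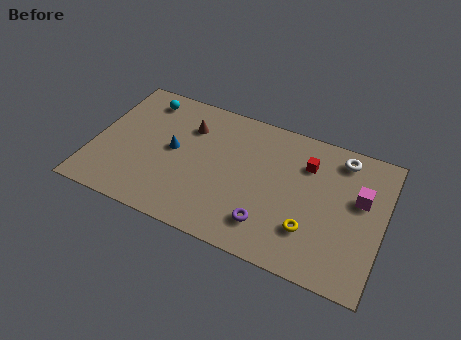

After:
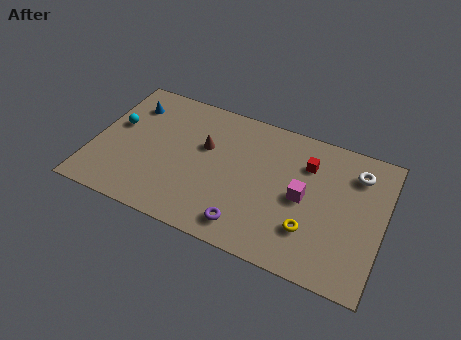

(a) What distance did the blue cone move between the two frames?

3.1

The blue cone was near (3.9, 4.3) before and (1.5, 6.3) after, so it travelled √(2.4² + 2.0²) ≈ 3.1 units.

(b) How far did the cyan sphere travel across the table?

2.4

From (2.1, 6.9) to (1.0, 4.8), the cyan sphere covered √(1.1² + 2.1²) ≈ 2.4 units.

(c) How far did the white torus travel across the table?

1.0

The white torus moved from about (12.0, 7.0) to (12.8, 6.4), a distance of √(0.8² + 0.6²) ≈ 1.0.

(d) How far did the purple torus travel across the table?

1.1

The purple torus was near (8.9, 1.8) before and (7.9, 1.3) after, so it travelled √(1.0² + 0.5²) ≈ 1.1 units.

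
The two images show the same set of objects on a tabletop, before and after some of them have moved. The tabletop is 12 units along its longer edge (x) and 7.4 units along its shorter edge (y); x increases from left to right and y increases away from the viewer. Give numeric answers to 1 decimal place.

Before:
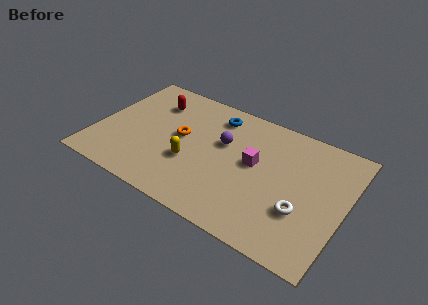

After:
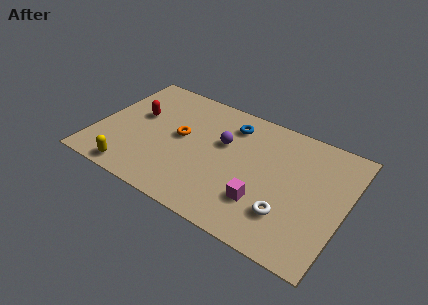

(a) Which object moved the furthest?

the yellow capsule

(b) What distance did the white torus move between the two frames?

0.8

The white torus moved from about (10.1, 2.5) to (9.5, 2.0), a distance of √(0.6² + 0.5²) ≈ 0.8.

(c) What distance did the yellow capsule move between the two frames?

3.1

The yellow capsule was near (4.7, 2.7) before and (2.2, 0.8) after, so it travelled √(2.5² + 1.9²) ≈ 3.1 units.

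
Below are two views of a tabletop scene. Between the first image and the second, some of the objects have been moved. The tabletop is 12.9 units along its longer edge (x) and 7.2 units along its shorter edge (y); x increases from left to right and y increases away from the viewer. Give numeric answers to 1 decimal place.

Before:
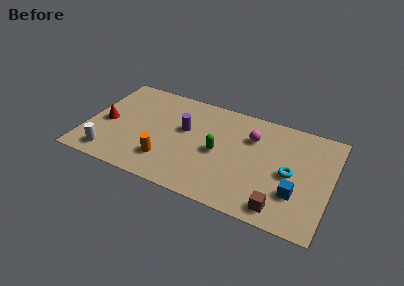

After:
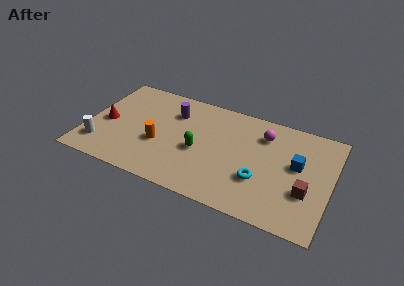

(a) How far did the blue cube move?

1.9

From (11.2, 2.2) to (11.1, 4.1), the blue cube covered √(0.1² + 1.9²) ≈ 1.9 units.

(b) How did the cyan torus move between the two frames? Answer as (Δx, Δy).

(-1.5, -1.0)

From the two frames, the cyan torus sits at roughly (10.8, 3.4) before and (9.3, 2.4) after.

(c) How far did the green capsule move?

1.0

The green capsule was near (7.0, 3.4) before and (6.0, 3.1) after, so it travelled √(1.0² + 0.3²) ≈ 1.0 units.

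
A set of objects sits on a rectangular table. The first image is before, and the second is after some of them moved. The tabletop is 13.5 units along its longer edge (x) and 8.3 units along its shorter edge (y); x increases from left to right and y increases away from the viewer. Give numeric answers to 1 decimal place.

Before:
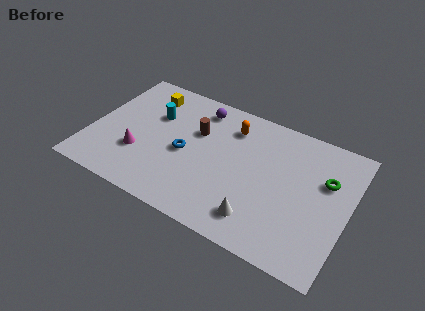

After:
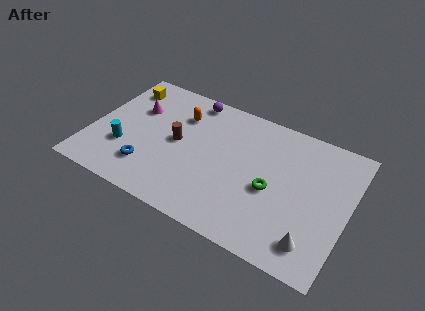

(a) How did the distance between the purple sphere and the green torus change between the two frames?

-1.0

The distance was about 7.1 in the first image and 6.1 in the second, so they moved 1.0 units closer together.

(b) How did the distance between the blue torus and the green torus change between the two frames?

-0.9

The distance was about 7.4 in the first image and 6.5 in the second, so they moved 0.9 units closer together.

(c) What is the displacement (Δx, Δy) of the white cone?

(2.8, -0.1)

The white cone started near (9.2, 1.6) and ended near (12.0, 1.5).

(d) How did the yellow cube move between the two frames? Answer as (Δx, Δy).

(-1.3, 0.0)

The yellow cube started near (2.5, 6.7) and ended near (1.2, 6.7).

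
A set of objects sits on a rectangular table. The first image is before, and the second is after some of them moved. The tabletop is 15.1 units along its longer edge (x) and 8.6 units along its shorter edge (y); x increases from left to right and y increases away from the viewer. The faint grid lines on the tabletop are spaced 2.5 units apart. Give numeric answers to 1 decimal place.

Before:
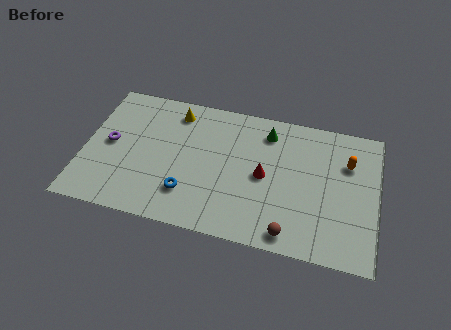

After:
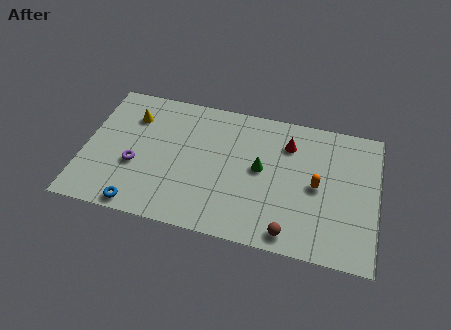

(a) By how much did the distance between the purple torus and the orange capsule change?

-3.0

Before: roughly 12.3 units apart; after: 9.3. That's 3.0 units closer together.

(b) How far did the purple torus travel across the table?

1.8

From (1.3, 4.4) to (2.7, 3.3), the purple torus covered √(1.4² + 1.1²) ≈ 1.8 units.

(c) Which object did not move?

the brown sphere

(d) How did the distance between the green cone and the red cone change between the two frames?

-0.5

The distance was about 2.8 in the first image and 2.3 in the second, so they moved 0.5 units closer together.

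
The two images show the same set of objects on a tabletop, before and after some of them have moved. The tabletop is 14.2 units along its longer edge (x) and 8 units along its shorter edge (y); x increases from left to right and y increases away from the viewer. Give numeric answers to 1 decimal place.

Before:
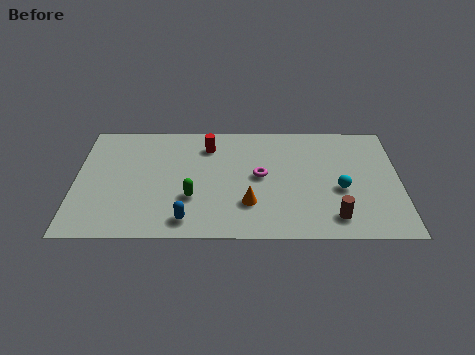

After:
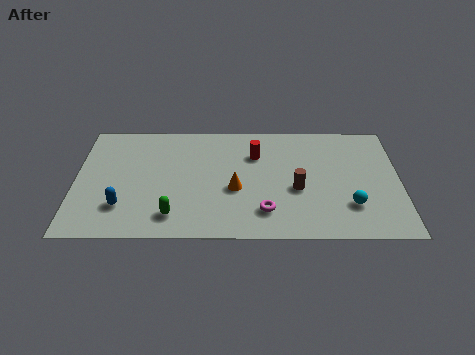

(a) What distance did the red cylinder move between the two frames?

2.2

From (5.8, 6.3) to (7.9, 5.7), the red cylinder covered √(2.1² + 0.6²) ≈ 2.2 units.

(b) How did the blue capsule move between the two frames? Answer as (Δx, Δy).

(-2.8, 0.9)

The blue capsule started near (4.9, 1.2) and ended near (2.1, 2.1).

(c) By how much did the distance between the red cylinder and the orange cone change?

-1.8

They were about 4.4 units apart before and 2.6 after — 1.8 units closer together.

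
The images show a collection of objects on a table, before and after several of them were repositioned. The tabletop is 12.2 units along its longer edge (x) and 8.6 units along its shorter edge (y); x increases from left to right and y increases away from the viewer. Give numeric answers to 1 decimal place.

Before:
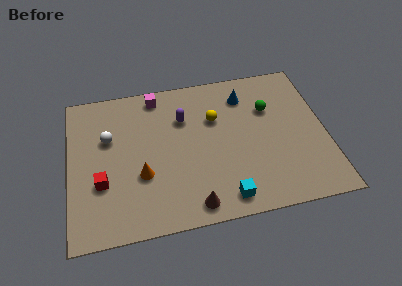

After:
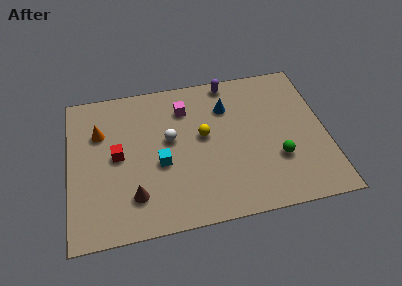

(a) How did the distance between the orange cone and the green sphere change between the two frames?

+2.1

Before: roughly 6.8 units apart; after: 8.9. That's 2.1 units further apart.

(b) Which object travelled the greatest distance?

the cyan cube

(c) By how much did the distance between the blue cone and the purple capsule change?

-1.6

The distance was about 3.1 in the first image and 1.5 in the second, so they moved 1.6 units closer together.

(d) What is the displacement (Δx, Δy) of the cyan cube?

(-2.9, 2.5)

The cyan cube started near (7.2, 1.1) and ended near (4.3, 3.6).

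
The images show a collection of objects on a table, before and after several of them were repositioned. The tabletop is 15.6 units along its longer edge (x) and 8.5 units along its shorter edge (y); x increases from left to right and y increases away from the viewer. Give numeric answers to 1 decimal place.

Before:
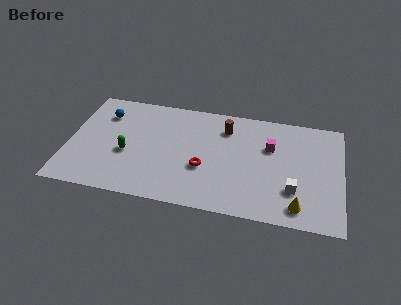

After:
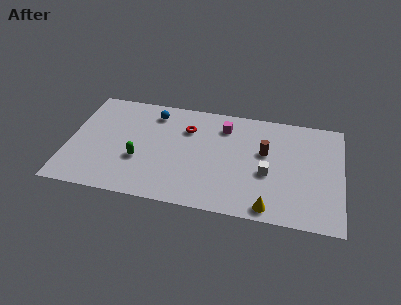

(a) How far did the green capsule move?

0.8

The green capsule was near (3.4, 3.5) before and (4.1, 3.1) after, so it travelled √(0.7² + 0.4²) ≈ 0.8 units.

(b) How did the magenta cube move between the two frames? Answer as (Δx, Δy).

(-2.7, 1.1)

The magenta cube was at about (11.5, 5.6) and moved to about (8.8, 6.7).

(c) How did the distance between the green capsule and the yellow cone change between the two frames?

-2.2

They were about 10.0 units apart before and 7.8 after — 2.2 units closer together.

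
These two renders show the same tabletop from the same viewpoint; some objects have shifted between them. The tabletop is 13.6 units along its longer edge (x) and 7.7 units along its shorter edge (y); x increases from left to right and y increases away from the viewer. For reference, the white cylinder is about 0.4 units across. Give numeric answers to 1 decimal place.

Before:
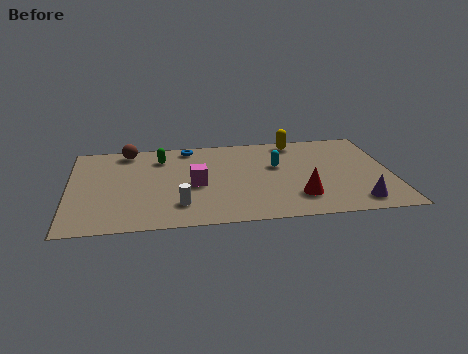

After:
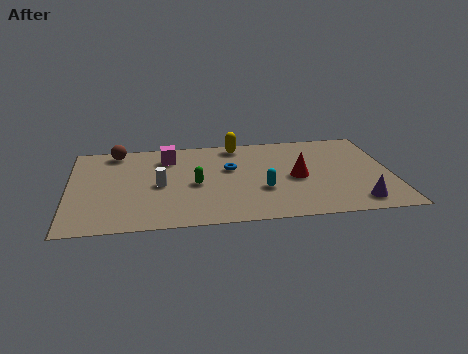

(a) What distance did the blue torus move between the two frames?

2.7

From (5.1, 6.8) to (6.8, 4.7), the blue torus covered √(1.7² + 2.1²) ≈ 2.7 units.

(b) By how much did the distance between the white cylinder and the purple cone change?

+1.1

They were about 7.4 units apart before and 8.5 after — 1.1 units further apart.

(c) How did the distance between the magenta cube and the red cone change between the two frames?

+1.3

Before: roughly 4.6 units apart; after: 5.9. That's 1.3 units further apart.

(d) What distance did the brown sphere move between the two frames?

0.5

The brown sphere moved from about (2.5, 6.8) to (2.0, 6.8), a distance of √(0.5² + 0.0²) ≈ 0.5.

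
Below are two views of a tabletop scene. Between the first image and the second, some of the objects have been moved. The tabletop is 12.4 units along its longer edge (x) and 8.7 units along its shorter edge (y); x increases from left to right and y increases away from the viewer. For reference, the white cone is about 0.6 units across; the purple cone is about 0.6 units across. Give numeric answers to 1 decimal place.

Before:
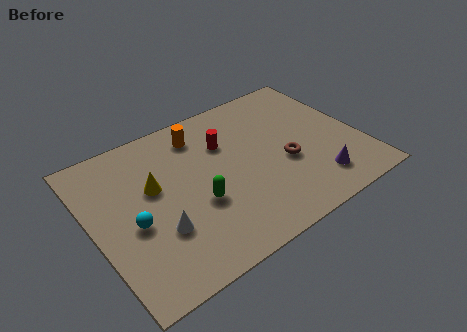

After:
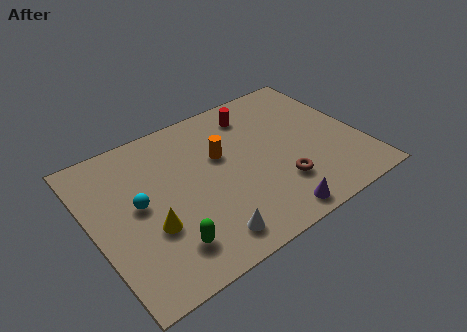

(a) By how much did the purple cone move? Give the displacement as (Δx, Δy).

(-2.3, -0.8)

The purple cone was at about (9.9, 1.7) and moved to about (7.6, 0.9).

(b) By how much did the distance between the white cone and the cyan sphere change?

+2.8

The distance was about 1.3 in the first image and 4.1 in the second, so they moved 2.8 units further apart.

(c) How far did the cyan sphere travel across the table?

1.0

The cyan sphere was near (1.7, 3.7) before and (2.1, 4.6) after, so it travelled √(0.4² + 0.9²) ≈ 1.0 units.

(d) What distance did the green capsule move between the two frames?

2.3

The green capsule moved from about (4.6, 3.3) to (2.9, 1.8), a distance of √(1.7² + 1.5²) ≈ 2.3.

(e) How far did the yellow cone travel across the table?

2.2

The yellow cone was near (2.9, 5.2) before and (2.4, 3.1) after, so it travelled √(0.5² + 2.1²) ≈ 2.2 units.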